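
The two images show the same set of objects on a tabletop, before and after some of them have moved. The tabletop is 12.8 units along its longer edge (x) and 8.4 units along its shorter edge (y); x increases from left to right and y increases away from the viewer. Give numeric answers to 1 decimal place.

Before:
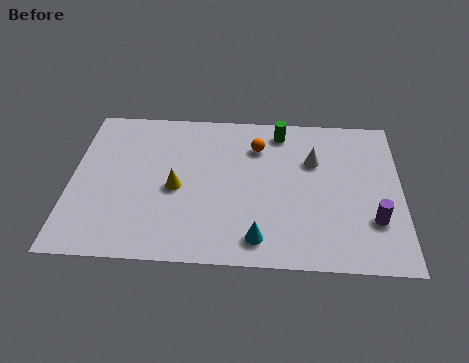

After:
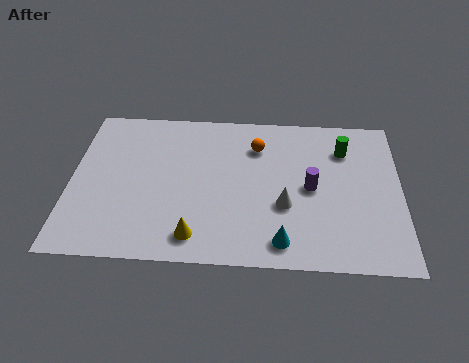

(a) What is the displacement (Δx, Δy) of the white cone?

(-1.1, -2.5)

The white cone was at about (9.4, 5.6) and moved to about (8.3, 3.1).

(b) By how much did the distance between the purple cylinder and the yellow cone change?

-2.5

Before: roughly 7.7 units apart; after: 5.2. That's 2.5 units closer together.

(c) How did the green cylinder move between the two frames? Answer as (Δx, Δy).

(2.5, -0.9)

From the two frames, the green cylinder sits at roughly (8.1, 7.2) before and (10.6, 6.3) after.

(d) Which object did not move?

the orange sphere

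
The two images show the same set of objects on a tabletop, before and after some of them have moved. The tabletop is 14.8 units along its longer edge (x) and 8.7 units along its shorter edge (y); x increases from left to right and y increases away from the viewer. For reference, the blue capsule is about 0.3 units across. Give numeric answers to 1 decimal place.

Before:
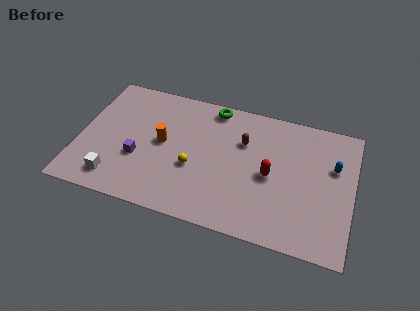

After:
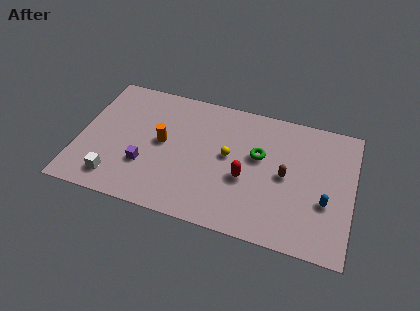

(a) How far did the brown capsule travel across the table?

2.9

From (8.8, 5.9) to (11.2, 4.3), the brown capsule covered √(2.4² + 1.6²) ≈ 2.9 units.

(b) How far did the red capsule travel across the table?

1.4

The red capsule was near (10.4, 4.1) before and (9.1, 3.5) after, so it travelled √(1.3² + 0.6²) ≈ 1.4 units.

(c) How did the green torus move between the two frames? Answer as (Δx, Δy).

(2.7, -2.6)

From the two frames, the green torus sits at roughly (7.0, 7.8) before and (9.7, 5.2) after.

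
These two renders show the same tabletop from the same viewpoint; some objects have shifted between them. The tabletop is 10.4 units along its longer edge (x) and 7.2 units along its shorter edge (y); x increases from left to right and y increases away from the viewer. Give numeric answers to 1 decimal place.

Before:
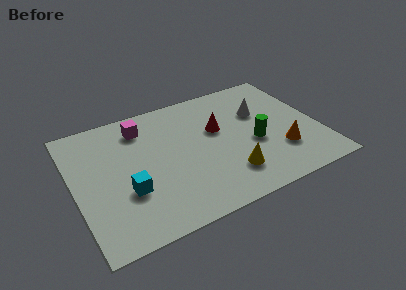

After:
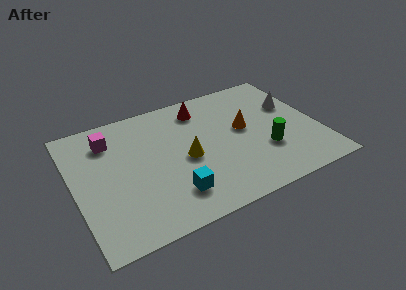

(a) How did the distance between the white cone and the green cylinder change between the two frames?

+0.9

The distance was about 1.8 in the first image and 2.7 in the second, so they moved 0.9 units further apart.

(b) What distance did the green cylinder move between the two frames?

0.7

The green cylinder moved from about (7.6, 3.0) to (8.0, 2.4), a distance of √(0.4² + 0.6²) ≈ 0.7.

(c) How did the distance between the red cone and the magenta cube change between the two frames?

+0.6

They were about 3.4 units apart before and 4.0 after — 0.6 units further apart.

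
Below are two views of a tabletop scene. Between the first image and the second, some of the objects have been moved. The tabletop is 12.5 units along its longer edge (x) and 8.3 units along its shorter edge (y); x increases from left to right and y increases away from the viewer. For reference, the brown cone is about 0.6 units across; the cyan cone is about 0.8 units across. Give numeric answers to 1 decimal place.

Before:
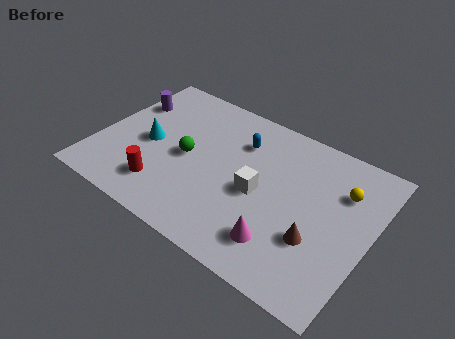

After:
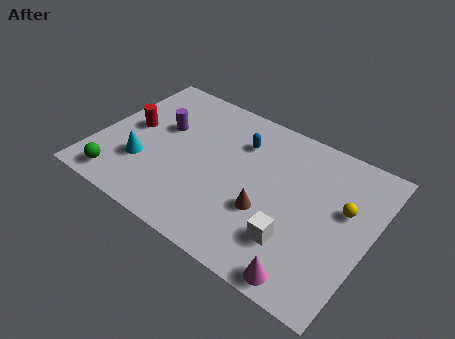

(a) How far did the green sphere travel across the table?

3.9

The green sphere moved from about (4.1, 4.0) to (1.5, 1.1), a distance of √(2.6² + 2.9²) ≈ 3.9.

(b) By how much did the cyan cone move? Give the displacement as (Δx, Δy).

(0.0, -1.3)

The cyan cone started near (2.3, 3.9) and ended near (2.3, 2.6).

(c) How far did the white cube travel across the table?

2.5

The white cube was near (7.5, 3.8) before and (9.4, 2.2) after, so it travelled √(1.9² + 1.6²) ≈ 2.5 units.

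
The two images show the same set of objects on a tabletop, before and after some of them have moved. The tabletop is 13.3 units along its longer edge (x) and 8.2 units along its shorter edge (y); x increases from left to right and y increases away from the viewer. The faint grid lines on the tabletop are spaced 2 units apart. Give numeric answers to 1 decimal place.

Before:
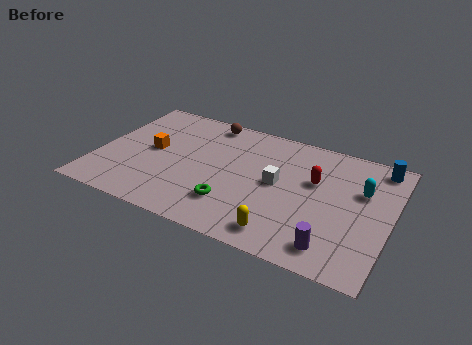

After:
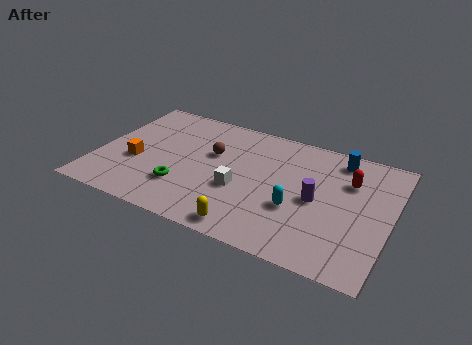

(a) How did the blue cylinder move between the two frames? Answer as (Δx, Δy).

(-1.8, -0.2)

The blue cylinder started near (12.5, 7.2) and ended near (10.7, 7.0).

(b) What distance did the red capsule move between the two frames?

1.6

The red capsule was near (9.8, 5.1) before and (11.3, 5.7) after, so it travelled √(1.5² + 0.6²) ≈ 1.6 units.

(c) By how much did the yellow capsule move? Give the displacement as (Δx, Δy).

(-1.5, -0.3)

The yellow capsule started near (8.8, 1.2) and ended near (7.3, 0.9).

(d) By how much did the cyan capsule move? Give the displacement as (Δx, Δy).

(-2.7, -2.3)

The cyan capsule started near (11.9, 5.3) and ended near (9.2, 3.0).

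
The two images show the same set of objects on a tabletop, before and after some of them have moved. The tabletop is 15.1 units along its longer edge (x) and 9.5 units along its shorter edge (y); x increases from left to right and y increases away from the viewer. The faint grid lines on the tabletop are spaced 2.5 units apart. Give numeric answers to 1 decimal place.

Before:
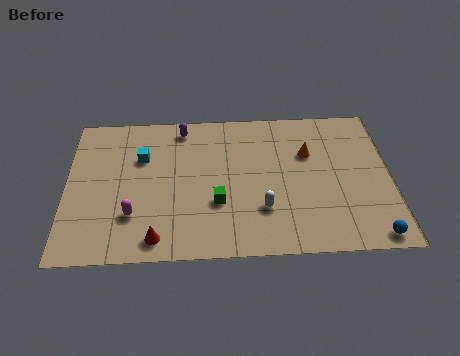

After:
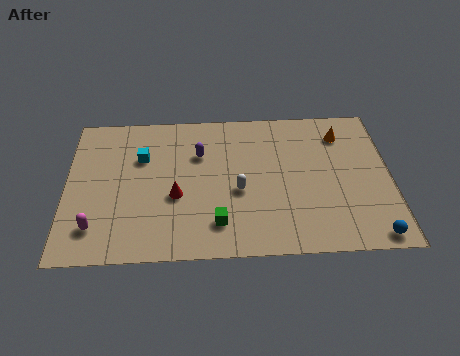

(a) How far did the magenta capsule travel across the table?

1.8

From (3.1, 2.7) to (1.4, 2.0), the magenta capsule covered √(1.7² + 0.7²) ≈ 1.8 units.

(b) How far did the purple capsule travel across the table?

2.0

The purple capsule moved from about (5.4, 8.3) to (6.2, 6.5), a distance of √(0.8² + 1.8²) ≈ 2.0.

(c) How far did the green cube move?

1.3

From (7.0, 3.3) to (7.0, 2.0), the green cube covered √(0.0² + 1.3²) ≈ 1.3 units.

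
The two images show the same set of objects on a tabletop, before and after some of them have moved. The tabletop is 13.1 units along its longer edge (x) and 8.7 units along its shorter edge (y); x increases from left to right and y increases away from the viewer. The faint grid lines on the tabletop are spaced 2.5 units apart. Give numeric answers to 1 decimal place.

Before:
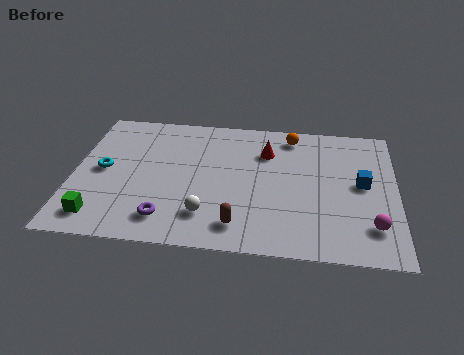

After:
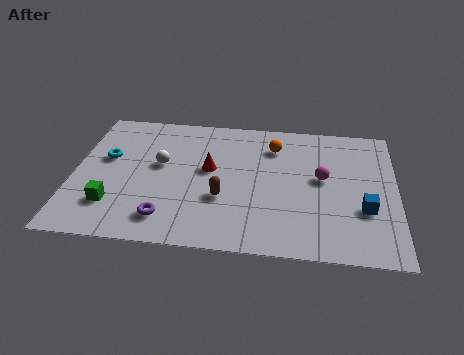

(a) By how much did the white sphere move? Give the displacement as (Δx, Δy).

(-2.0, 3.0)

The white sphere started near (5.5, 2.0) and ended near (3.5, 5.0).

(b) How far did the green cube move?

0.9

The green cube moved from about (1.2, 1.4) to (1.7, 2.2), a distance of √(0.5² + 0.8²) ≈ 0.9.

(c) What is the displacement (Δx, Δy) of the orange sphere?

(-0.7, -0.8)

The orange sphere was at about (8.8, 7.5) and moved to about (8.1, 6.7).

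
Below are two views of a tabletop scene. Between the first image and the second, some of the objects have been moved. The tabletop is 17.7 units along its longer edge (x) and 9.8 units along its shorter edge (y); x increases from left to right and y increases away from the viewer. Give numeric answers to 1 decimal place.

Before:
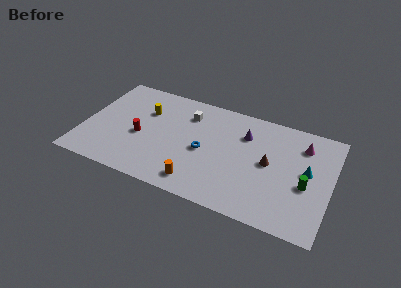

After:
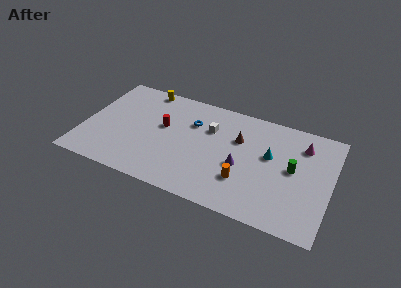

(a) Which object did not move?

the magenta cone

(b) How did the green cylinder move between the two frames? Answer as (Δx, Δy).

(-1.0, 1.1)

The green cylinder started near (16.0, 4.1) and ended near (15.0, 5.2).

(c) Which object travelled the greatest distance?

the orange cylinder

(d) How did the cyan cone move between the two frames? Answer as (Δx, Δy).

(-2.7, 0.5)

The cyan cone started near (16.0, 5.3) and ended near (13.3, 5.8).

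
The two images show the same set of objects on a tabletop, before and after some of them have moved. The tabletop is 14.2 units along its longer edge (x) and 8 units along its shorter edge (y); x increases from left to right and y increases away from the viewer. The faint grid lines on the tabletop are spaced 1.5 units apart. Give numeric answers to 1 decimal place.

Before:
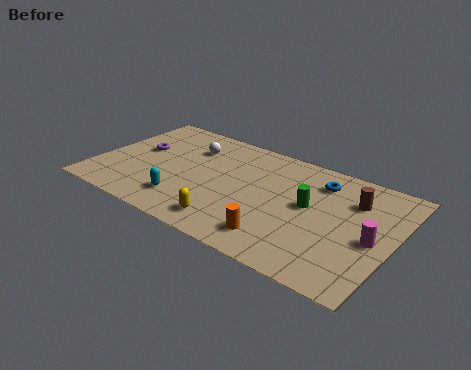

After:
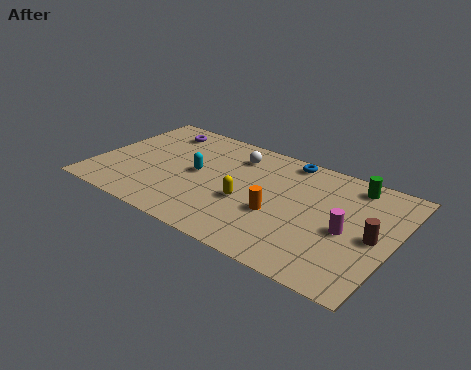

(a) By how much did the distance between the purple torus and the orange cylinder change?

-0.6

They were about 8.0 units apart before and 7.4 after — 0.6 units closer together.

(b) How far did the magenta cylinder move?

1.2

From (13.3, 3.6) to (12.1, 3.6), the magenta cylinder covered √(1.2² + 0.0²) ≈ 1.2 units.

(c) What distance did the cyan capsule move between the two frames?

2.3

From (4.6, 1.8) to (4.8, 4.1), the cyan capsule covered √(0.2² + 2.3²) ≈ 2.3 units.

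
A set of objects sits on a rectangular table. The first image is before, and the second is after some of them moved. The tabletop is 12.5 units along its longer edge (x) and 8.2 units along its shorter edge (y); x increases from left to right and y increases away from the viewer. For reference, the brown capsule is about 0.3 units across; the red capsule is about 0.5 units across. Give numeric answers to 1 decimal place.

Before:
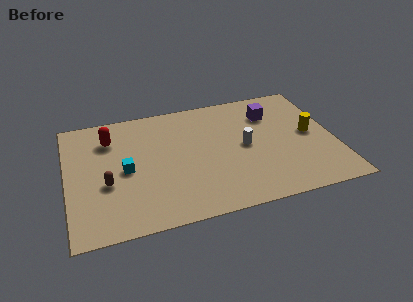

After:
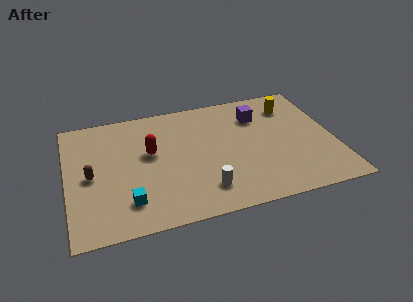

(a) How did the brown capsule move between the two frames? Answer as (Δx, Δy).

(-0.7, 0.7)

The brown capsule started near (1.8, 3.2) and ended near (1.1, 3.9).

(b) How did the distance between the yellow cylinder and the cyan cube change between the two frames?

+0.5

Before: roughly 8.7 units apart; after: 9.2. That's 0.5 units further apart.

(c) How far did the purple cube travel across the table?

0.6

The purple cube was near (9.7, 6.1) before and (9.1, 6.1) after, so it travelled √(0.6² + 0.0²) ≈ 0.6 units.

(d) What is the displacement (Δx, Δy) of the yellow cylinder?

(-0.7, 2.2)

The yellow cylinder was at about (11.4, 4.2) and moved to about (10.7, 6.4).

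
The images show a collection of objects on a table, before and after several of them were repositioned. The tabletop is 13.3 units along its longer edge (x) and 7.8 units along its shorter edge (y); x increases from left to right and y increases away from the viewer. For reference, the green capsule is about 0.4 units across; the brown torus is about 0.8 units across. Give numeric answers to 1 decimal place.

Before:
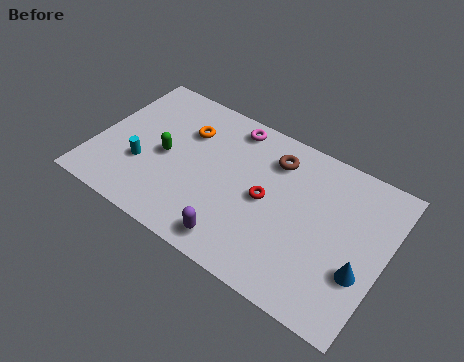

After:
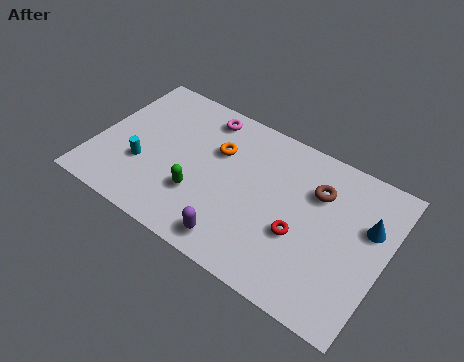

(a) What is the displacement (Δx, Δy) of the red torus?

(1.7, -0.9)

From the two frames, the red torus sits at roughly (7.9, 3.9) before and (9.6, 3.0) after.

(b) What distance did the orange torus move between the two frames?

1.5

The orange torus moved from about (3.9, 5.5) to (5.4, 5.2), a distance of √(1.5² + 0.3²) ≈ 1.5.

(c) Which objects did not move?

the cyan cylinder and the purple capsule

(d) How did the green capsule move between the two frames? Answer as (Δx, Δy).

(1.8, -1.2)

The green capsule was at about (3.2, 3.7) and moved to about (5.0, 2.5).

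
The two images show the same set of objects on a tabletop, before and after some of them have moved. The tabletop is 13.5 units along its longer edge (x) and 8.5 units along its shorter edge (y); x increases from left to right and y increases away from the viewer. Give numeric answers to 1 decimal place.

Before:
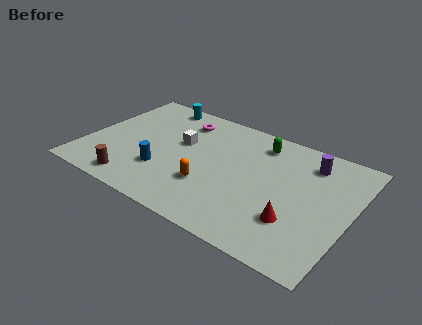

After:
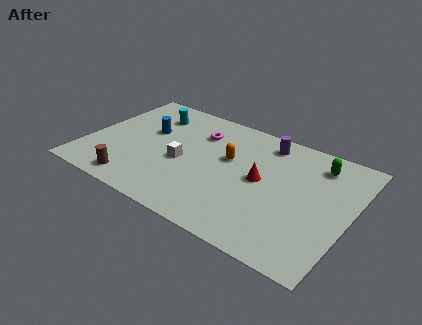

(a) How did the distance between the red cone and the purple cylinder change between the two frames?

-1.5

Before: roughly 4.3 units apart; after: 2.8. That's 1.5 units closer together.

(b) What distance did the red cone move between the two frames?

2.8

The red cone was near (11.0, 2.5) before and (9.0, 4.4) after, so it travelled √(2.0² + 1.9²) ≈ 2.8 units.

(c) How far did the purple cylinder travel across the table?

2.3

From (11.1, 6.8) to (8.8, 7.2), the purple cylinder covered √(2.3² + 0.4²) ≈ 2.3 units.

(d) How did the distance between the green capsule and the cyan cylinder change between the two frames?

+3.1

Before: roughly 5.6 units apart; after: 8.7. That's 3.1 units further apart.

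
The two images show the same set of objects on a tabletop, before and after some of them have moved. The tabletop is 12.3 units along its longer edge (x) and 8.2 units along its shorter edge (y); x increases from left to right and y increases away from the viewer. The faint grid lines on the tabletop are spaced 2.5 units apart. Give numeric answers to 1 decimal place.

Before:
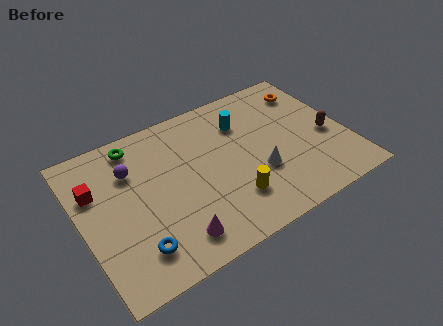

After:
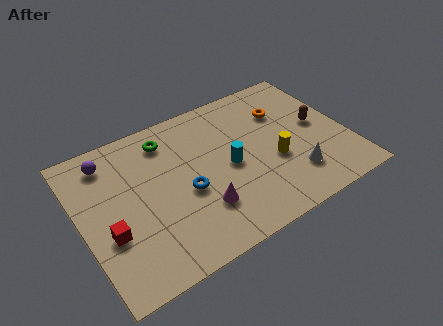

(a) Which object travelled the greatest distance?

the blue torus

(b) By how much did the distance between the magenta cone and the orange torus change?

-3.2

They were about 8.9 units apart before and 5.7 after — 3.2 units closer together.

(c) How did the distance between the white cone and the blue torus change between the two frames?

-1.0

They were about 6.0 units apart before and 5.0 after — 1.0 units closer together.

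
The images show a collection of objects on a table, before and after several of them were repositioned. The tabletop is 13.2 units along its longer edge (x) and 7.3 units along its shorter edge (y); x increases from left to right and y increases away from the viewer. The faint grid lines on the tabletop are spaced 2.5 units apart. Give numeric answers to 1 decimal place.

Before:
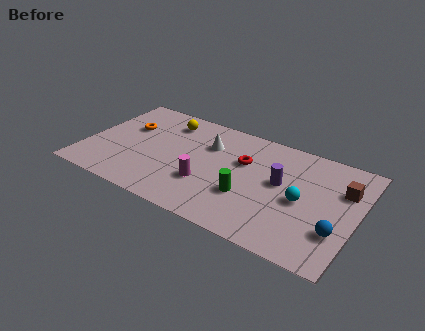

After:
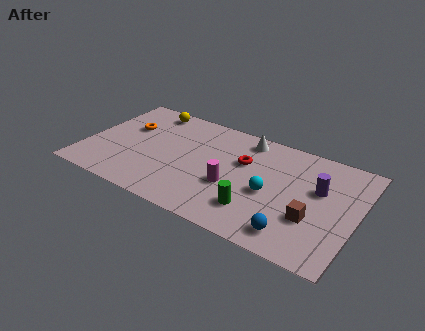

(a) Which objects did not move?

the orange torus and the red torus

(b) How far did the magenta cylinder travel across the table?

1.3

From (6.1, 2.4) to (7.3, 2.8), the magenta cylinder covered √(1.2² + 0.4²) ≈ 1.3 units.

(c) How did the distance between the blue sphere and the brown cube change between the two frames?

-1.3

The distance was about 2.8 in the first image and 1.5 in the second, so they moved 1.3 units closer together.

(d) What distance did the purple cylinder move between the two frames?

1.8

The purple cylinder was near (9.5, 4.1) before and (11.3, 4.5) after, so it travelled √(1.8² + 0.4²) ≈ 1.8 units.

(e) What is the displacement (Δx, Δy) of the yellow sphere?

(-1.0, 0.5)

The yellow sphere was at about (3.6, 5.9) and moved to about (2.6, 6.4).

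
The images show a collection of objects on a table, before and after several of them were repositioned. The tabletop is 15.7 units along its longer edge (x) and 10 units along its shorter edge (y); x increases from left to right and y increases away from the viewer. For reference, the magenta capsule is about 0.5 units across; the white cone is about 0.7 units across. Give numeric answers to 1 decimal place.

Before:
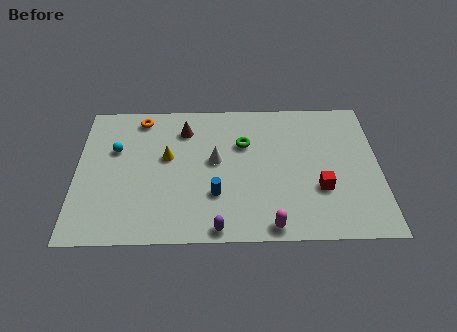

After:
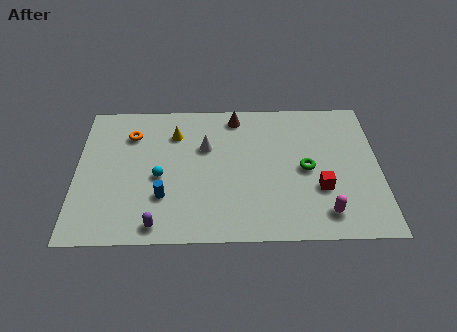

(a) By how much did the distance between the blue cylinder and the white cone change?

+1.7

Before: roughly 2.4 units apart; after: 4.1. That's 1.7 units further apart.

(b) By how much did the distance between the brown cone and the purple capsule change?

+1.4

They were about 7.2 units apart before and 8.6 after — 1.4 units further apart.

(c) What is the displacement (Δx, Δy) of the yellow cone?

(0.4, 1.7)

The yellow cone was at about (4.7, 5.8) and moved to about (5.1, 7.5).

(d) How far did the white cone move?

1.1

From (7.2, 5.5) to (6.7, 6.5), the white cone covered √(0.5² + 1.0²) ≈ 1.1 units.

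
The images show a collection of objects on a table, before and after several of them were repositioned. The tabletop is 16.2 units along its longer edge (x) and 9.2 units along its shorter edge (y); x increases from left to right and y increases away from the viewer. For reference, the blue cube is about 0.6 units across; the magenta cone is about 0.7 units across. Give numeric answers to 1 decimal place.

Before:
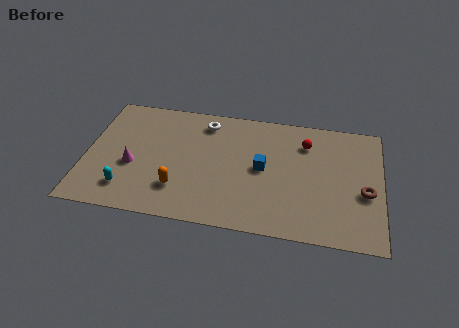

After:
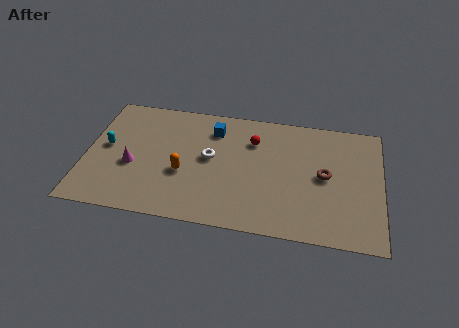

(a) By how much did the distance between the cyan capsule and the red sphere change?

-2.7

They were about 10.9 units apart before and 8.2 after — 2.7 units closer together.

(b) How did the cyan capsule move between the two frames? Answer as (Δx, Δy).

(-1.3, 3.0)

The cyan capsule started near (2.4, 1.9) and ended near (1.1, 4.9).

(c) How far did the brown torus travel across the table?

2.4

The brown torus moved from about (15.3, 3.8) to (13.1, 4.7), a distance of √(2.2² + 0.9²) ≈ 2.4.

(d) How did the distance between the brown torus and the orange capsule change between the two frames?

-2.4

They were about 10.2 units apart before and 7.8 after — 2.4 units closer together.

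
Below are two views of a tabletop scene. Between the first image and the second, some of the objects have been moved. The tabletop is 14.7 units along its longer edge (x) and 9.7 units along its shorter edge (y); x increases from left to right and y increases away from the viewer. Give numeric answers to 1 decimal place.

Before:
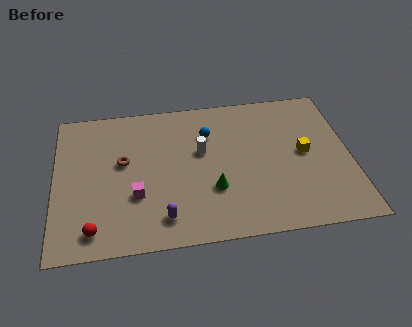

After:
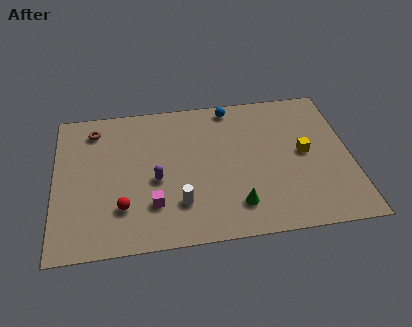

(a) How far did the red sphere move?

1.8

The red sphere moved from about (1.9, 1.4) to (3.3, 2.6), a distance of √(1.4² + 1.2²) ≈ 1.8.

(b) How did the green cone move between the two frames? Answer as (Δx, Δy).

(1.1, -1.2)

From the two frames, the green cone sits at roughly (7.8, 3.2) before and (8.9, 2.0) after.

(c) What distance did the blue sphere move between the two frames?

2.1

The blue sphere moved from about (7.7, 7.0) to (8.9, 8.7), a distance of √(1.2² + 1.7²) ≈ 2.1.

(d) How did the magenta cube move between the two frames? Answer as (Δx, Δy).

(0.8, -0.7)

The magenta cube was at about (4.0, 3.3) and moved to about (4.8, 2.6).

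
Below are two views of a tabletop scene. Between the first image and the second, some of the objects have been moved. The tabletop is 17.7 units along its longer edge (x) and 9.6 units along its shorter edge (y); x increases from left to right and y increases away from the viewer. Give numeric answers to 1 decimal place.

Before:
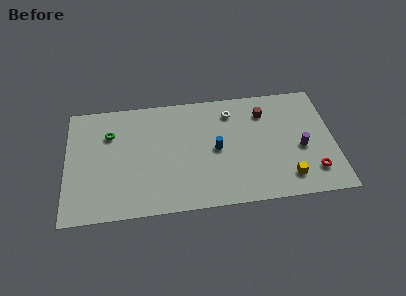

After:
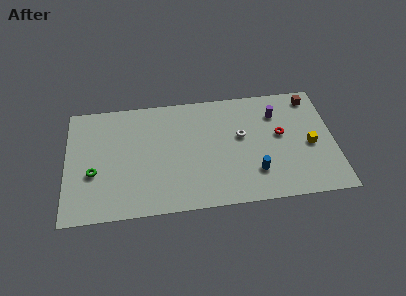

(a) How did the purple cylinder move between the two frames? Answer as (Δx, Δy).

(-1.5, 3.1)

The purple cylinder started near (15.5, 4.1) and ended near (14.0, 7.2).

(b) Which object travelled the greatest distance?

the red torus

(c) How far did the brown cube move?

3.3

From (13.2, 7.4) to (16.4, 8.3), the brown cube covered √(3.2² + 0.9²) ≈ 3.3 units.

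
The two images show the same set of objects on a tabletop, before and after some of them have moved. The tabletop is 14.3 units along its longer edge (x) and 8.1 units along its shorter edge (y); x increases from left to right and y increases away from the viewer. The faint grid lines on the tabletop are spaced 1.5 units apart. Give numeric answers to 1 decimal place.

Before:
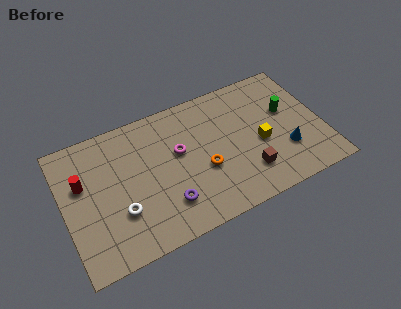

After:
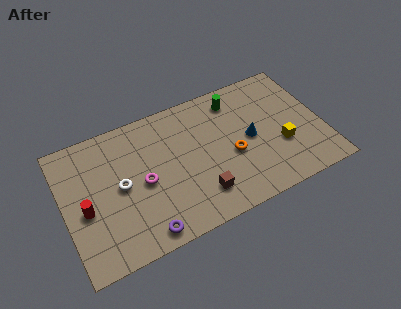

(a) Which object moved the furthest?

the green cylinder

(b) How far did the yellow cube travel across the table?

1.3

From (10.8, 3.5) to (11.9, 2.9), the yellow cube covered √(1.1² + 0.6²) ≈ 1.3 units.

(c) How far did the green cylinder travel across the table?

3.2

The green cylinder was near (12.5, 4.9) before and (9.8, 6.7) after, so it travelled √(2.7² + 1.8²) ≈ 3.2 units.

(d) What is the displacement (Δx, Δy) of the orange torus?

(1.6, 0.2)

The orange torus was at about (7.6, 3.2) and moved to about (9.2, 3.4).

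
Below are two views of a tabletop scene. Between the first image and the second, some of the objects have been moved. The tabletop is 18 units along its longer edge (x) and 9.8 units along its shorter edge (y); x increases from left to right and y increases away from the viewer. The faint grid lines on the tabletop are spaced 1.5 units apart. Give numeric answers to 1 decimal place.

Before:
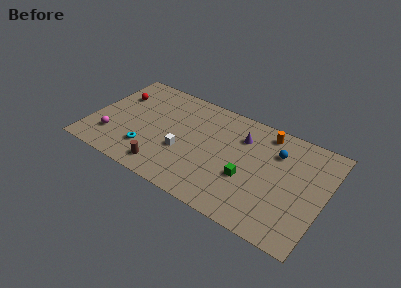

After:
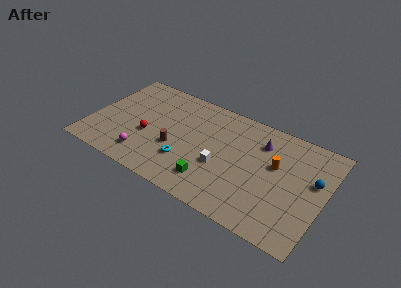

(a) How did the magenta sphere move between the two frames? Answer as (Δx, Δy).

(2.7, -0.6)

The magenta sphere was at about (1.9, 2.5) and moved to about (4.6, 1.9).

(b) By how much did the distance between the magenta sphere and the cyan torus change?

+0.5

Before: roughly 2.8 units apart; after: 3.3. That's 0.5 units further apart.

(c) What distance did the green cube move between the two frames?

3.0

The green cube moved from about (12.3, 3.7) to (9.8, 2.1), a distance of √(2.5² + 1.6²) ≈ 3.0.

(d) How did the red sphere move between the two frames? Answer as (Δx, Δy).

(2.9, -2.9)

The red sphere was at about (1.6, 6.8) and moved to about (4.5, 3.9).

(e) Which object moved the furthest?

the red sphere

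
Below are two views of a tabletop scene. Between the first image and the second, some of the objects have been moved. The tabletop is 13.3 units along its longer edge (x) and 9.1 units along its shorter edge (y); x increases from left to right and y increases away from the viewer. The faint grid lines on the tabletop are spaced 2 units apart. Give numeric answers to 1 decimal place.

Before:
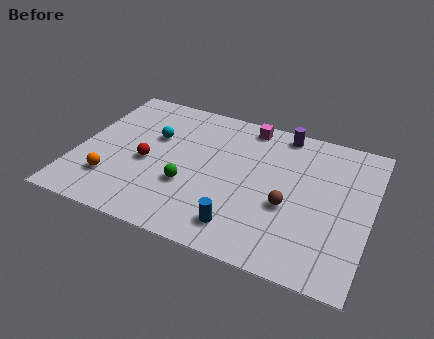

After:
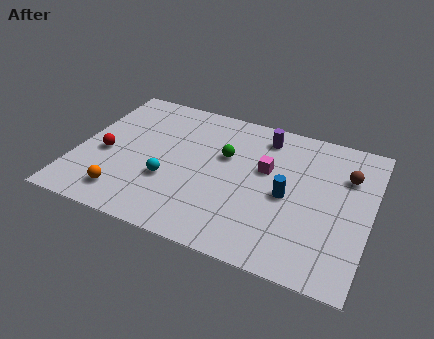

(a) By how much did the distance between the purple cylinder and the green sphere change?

-3.8

They were about 6.3 units apart before and 2.5 after — 3.8 units closer together.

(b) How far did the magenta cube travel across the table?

2.8

From (7.4, 8.1) to (8.5, 5.5), the magenta cube covered √(1.1² + 2.6²) ≈ 2.8 units.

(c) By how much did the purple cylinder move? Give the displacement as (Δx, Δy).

(-0.8, -0.6)

The purple cylinder was at about (9.0, 8.2) and moved to about (8.2, 7.6).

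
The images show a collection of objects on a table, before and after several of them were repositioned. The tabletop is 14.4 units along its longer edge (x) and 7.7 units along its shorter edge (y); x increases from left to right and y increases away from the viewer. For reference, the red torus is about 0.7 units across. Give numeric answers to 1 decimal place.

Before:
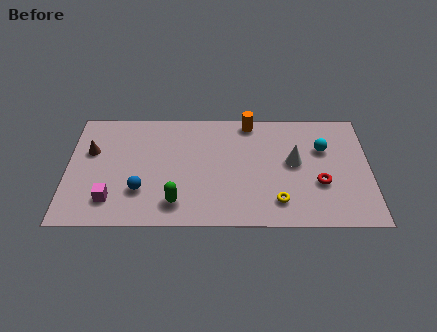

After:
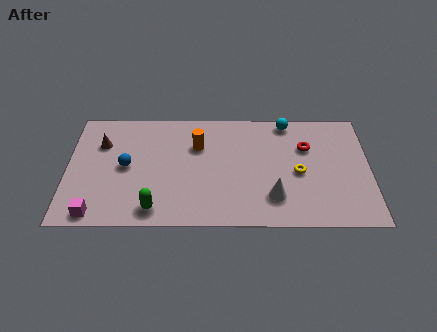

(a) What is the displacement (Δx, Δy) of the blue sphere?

(-0.7, 1.6)

The blue sphere was at about (3.5, 2.3) and moved to about (2.8, 3.9).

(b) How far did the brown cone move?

0.7

The brown cone moved from about (1.1, 4.9) to (1.6, 5.4), a distance of √(0.5² + 0.5²) ≈ 0.7.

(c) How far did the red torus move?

2.5

The red torus was near (12.0, 2.8) before and (11.4, 5.2) after, so it travelled √(0.6² + 2.4²) ≈ 2.5 units.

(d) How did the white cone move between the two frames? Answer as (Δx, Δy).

(-1.0, -2.3)

The white cone started near (10.8, 4.2) and ended near (9.8, 1.9).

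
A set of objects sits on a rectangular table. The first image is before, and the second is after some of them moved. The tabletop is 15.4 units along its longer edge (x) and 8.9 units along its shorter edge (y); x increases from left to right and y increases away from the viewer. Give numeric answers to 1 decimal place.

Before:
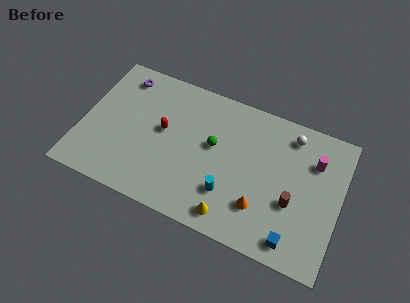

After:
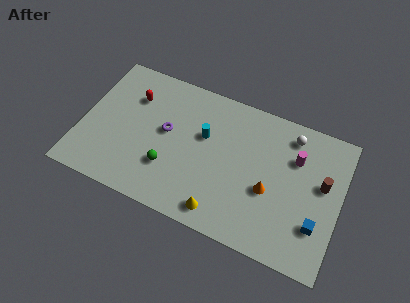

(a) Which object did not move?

the white sphere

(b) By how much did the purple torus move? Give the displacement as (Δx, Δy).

(3.0, -2.6)

The purple torus started near (2.0, 7.5) and ended near (5.0, 4.9).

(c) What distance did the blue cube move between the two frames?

1.8

The blue cube moved from about (13.0, 1.2) to (14.2, 2.6), a distance of √(1.2² + 1.4²) ≈ 1.8.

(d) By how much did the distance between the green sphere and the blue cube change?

+2.3

The distance was about 6.5 in the first image and 8.8 in the second, so they moved 2.3 units further apart.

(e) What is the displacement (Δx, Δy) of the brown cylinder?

(1.6, 1.8)

The brown cylinder was at about (12.7, 3.4) and moved to about (14.3, 5.2).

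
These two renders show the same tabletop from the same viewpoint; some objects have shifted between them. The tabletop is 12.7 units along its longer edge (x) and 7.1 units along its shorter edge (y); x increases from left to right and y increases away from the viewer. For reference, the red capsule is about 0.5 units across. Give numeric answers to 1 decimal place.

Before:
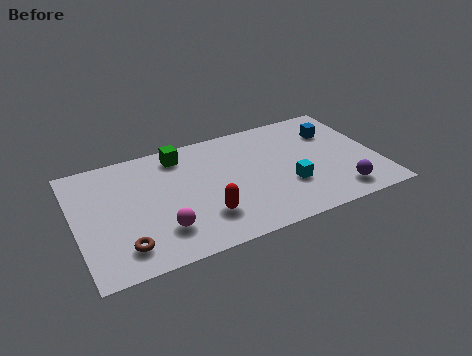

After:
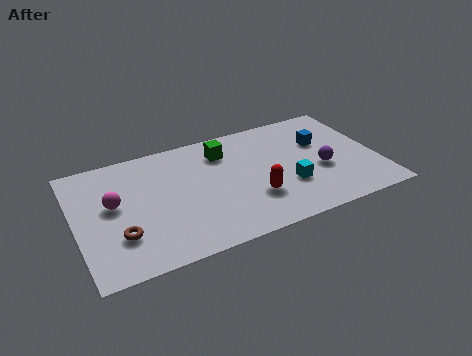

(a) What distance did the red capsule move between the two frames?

2.1

The red capsule moved from about (5.2, 1.9) to (7.3, 2.2), a distance of √(2.1² + 0.3²) ≈ 2.1.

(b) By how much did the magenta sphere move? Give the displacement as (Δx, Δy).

(-1.8, 2.2)

The magenta sphere started near (3.4, 1.8) and ended near (1.6, 4.0).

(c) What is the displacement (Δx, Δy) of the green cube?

(1.8, -0.5)

From the two frames, the green cube sits at roughly (4.6, 6.0) before and (6.4, 5.5) after.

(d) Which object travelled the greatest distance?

the magenta sphere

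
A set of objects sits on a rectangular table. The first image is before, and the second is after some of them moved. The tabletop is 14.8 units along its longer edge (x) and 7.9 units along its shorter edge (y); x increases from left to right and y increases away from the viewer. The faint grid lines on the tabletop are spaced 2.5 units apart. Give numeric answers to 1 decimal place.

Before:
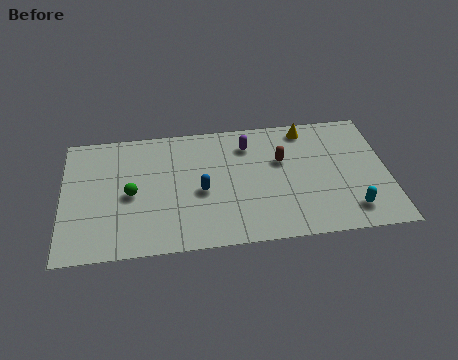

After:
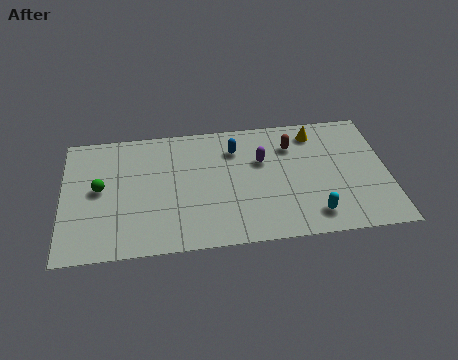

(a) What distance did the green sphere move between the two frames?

1.5

The green sphere was near (3.1, 3.7) before and (1.7, 4.2) after, so it travelled √(1.4² + 0.5²) ≈ 1.5 units.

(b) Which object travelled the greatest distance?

the blue capsule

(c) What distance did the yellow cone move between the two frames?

0.5

From (11.2, 6.9) to (11.6, 6.6), the yellow cone covered √(0.4² + 0.3²) ≈ 0.5 units.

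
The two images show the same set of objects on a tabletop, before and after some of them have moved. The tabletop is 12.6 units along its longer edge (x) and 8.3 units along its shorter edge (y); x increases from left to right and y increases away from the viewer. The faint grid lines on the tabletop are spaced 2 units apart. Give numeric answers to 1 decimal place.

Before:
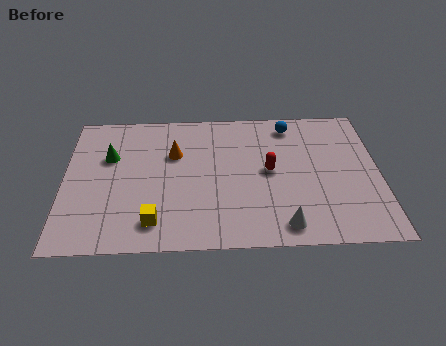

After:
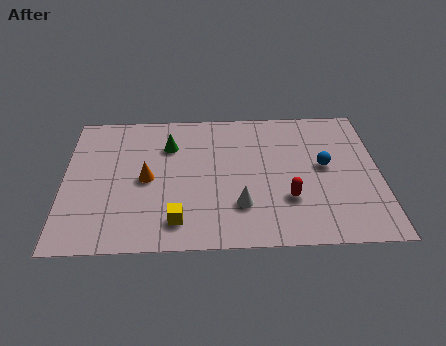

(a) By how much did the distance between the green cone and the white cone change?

-3.5

The distance was about 8.1 in the first image and 4.6 in the second, so they moved 3.5 units closer together.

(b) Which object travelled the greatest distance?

the blue sphere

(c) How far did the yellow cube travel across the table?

0.9

From (3.6, 1.5) to (4.5, 1.5), the yellow cube covered √(0.9² + 0.0²) ≈ 0.9 units.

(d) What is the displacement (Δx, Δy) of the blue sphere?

(1.3, -2.6)

The blue sphere started near (9.1, 7.1) and ended near (10.4, 4.5).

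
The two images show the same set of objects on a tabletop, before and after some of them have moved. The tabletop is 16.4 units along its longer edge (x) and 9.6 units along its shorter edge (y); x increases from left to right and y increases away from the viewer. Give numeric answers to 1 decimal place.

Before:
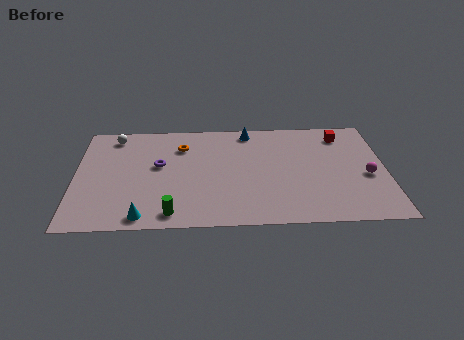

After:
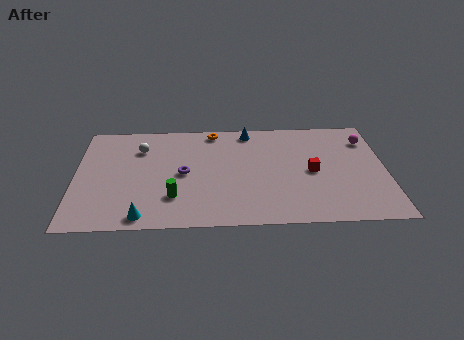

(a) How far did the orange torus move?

2.2

From (5.6, 7.2) to (7.3, 8.6), the orange torus covered √(1.7² + 1.4²) ≈ 2.2 units.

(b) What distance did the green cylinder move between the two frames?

1.4

The green cylinder was near (5.1, 1.2) before and (5.2, 2.6) after, so it travelled √(0.1² + 1.4²) ≈ 1.4 units.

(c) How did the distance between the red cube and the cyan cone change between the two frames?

-3.0

Before: roughly 12.6 units apart; after: 9.6. That's 3.0 units closer together.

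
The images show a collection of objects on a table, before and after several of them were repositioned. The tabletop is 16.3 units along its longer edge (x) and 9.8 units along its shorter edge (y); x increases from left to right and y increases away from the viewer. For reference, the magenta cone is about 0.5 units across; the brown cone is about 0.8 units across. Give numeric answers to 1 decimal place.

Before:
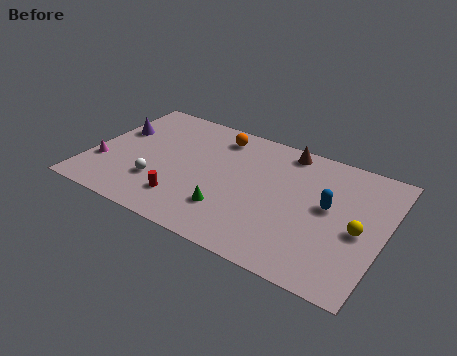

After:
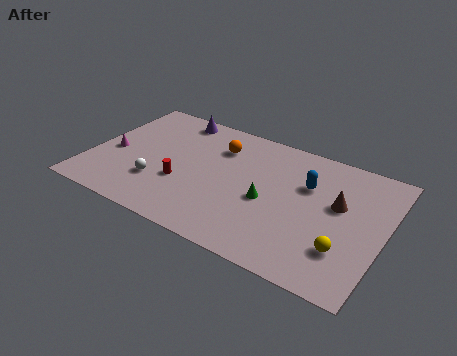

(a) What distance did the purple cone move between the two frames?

3.8

The purple cone was near (1.1, 6.2) before and (4.0, 8.7) after, so it travelled √(2.9² + 2.5²) ≈ 3.8 units.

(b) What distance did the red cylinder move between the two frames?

1.3

The red cylinder moved from about (5.6, 2.2) to (5.3, 3.5), a distance of √(0.3² + 1.3²) ≈ 1.3.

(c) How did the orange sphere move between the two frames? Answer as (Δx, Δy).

(0.2, -0.9)

The orange sphere started near (6.6, 8.2) and ended near (6.8, 7.3).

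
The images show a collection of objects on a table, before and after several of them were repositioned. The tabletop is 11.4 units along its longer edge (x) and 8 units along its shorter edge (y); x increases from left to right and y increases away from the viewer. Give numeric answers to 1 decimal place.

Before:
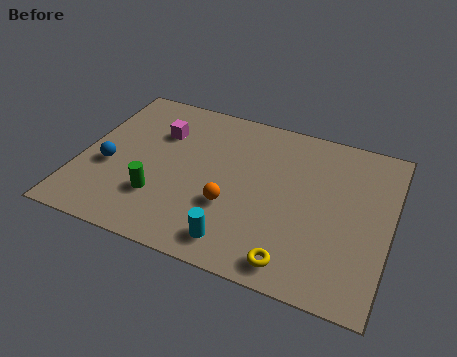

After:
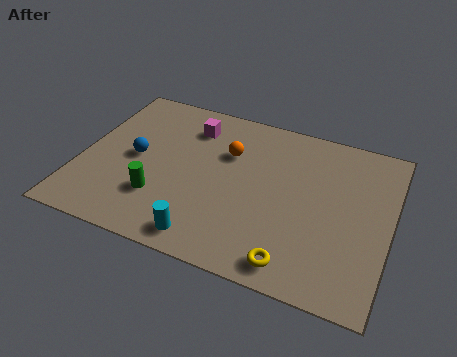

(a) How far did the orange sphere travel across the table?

2.6

The orange sphere moved from about (5.7, 2.8) to (5.3, 5.4), a distance of √(0.4² + 2.6²) ≈ 2.6.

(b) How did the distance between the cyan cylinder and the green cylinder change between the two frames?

-0.9

Before: roughly 3.2 units apart; after: 2.3. That's 0.9 units closer together.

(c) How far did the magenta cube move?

1.3

The magenta cube was near (2.7, 5.6) before and (3.8, 6.3) after, so it travelled √(1.1² + 0.7²) ≈ 1.3 units.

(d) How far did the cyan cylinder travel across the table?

1.1

The cyan cylinder moved from about (6.1, 1.2) to (5.0, 1.0), a distance of √(1.1² + 0.2²) ≈ 1.1.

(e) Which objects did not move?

the yellow torus and the green cylinder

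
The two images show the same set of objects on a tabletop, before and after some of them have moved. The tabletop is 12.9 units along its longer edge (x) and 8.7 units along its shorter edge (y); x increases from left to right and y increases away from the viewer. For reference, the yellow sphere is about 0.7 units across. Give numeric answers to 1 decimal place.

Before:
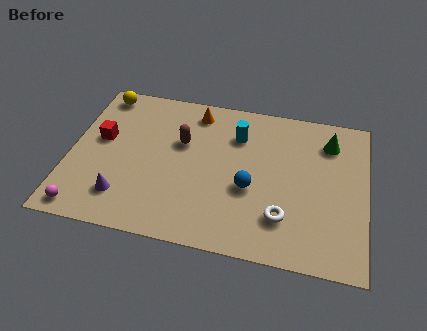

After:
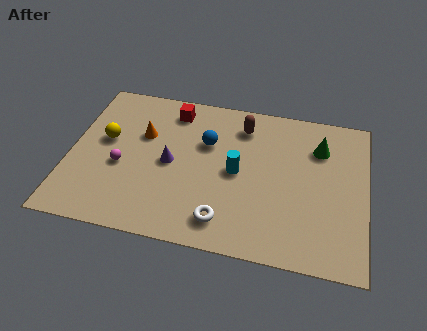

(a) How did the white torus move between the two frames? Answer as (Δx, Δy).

(-2.5, -0.7)

The white torus was at about (9.4, 2.2) and moved to about (6.9, 1.5).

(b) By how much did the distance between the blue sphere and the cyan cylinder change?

-1.0

Before: roughly 3.0 units apart; after: 2.0. That's 1.0 units closer together.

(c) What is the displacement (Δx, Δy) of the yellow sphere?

(0.4, -2.7)

The yellow sphere was at about (1.1, 7.7) and moved to about (1.5, 5.0).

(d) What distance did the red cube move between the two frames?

3.8

The red cube moved from about (1.3, 5.0) to (4.3, 7.3), a distance of √(3.0² + 2.3²) ≈ 3.8.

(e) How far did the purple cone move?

3.0

The purple cone moved from about (2.5, 1.9) to (4.4, 4.2), a distance of √(1.9² + 2.3²) ≈ 3.0.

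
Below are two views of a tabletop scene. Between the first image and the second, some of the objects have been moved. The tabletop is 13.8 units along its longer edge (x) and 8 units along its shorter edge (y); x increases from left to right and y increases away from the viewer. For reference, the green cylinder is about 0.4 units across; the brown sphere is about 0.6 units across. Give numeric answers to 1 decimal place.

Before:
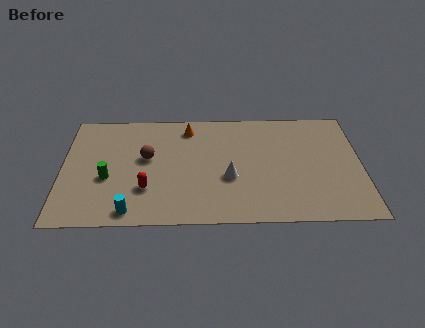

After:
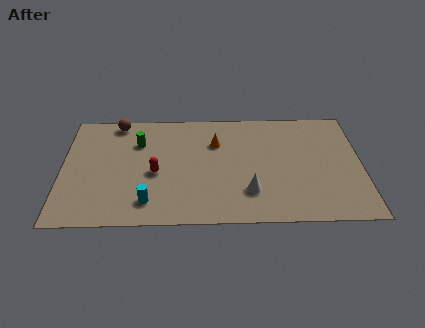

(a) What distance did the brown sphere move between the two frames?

3.0

The brown sphere moved from about (3.9, 4.6) to (2.5, 7.2), a distance of √(1.4² + 2.6²) ≈ 3.0.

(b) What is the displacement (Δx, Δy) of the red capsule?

(0.4, 1.1)

From the two frames, the red capsule sits at roughly (3.9, 2.4) before and (4.3, 3.5) after.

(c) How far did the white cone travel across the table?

1.3

From (7.7, 3.1) to (8.6, 2.1), the white cone covered √(0.9² + 1.0²) ≈ 1.3 units.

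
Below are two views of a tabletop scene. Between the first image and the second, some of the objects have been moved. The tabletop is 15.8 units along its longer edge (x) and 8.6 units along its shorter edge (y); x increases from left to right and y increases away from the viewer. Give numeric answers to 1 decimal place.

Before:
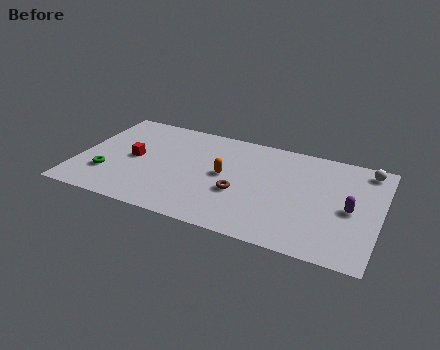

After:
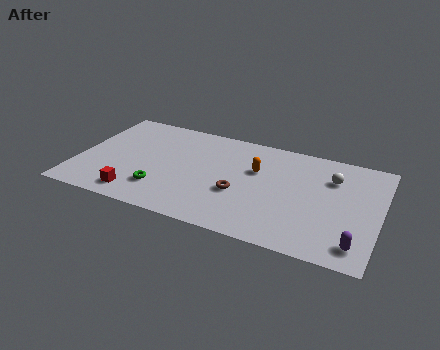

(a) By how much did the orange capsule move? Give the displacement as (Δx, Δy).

(1.6, 1.0)

The orange capsule was at about (7.7, 4.5) and moved to about (9.3, 5.5).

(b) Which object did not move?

the brown torus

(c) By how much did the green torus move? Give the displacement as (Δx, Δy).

(2.9, -0.3)

The green torus was at about (1.7, 2.5) and moved to about (4.6, 2.2).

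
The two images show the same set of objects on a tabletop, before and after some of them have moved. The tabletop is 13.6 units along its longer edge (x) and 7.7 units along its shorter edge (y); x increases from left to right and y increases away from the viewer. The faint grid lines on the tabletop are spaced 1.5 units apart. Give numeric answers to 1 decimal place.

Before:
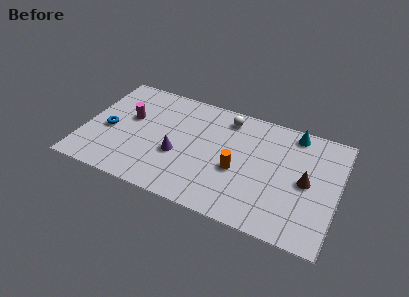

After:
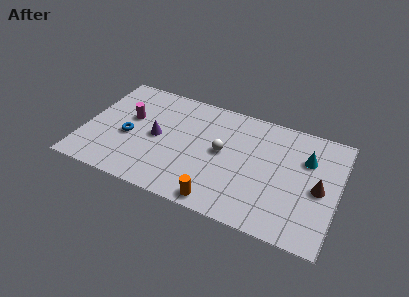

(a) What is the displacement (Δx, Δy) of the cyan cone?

(0.8, -1.5)

From the two frames, the cyan cone sits at roughly (11.0, 6.8) before and (11.8, 5.3) after.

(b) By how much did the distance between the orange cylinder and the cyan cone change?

+1.7

The distance was about 4.5 in the first image and 6.2 in the second, so they moved 1.7 units further apart.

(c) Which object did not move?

the magenta cylinder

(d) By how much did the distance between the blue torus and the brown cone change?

-0.4

Before: roughly 10.6 units apart; after: 10.2. That's 0.4 units closer together.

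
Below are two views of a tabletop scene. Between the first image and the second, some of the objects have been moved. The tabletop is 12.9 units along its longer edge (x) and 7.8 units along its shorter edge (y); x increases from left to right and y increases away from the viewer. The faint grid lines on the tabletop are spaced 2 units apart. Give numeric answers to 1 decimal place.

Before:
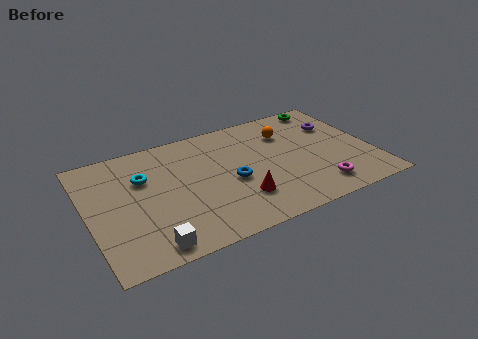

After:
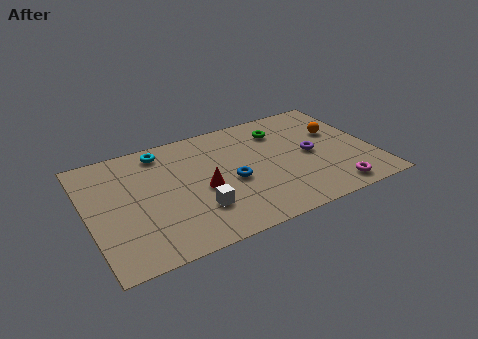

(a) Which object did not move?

the blue torus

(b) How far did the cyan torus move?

1.8

The cyan torus was near (2.6, 5.2) before and (3.6, 6.7) after, so it travelled √(1.0² + 1.5²) ≈ 1.8 units.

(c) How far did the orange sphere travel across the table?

2.3

The orange sphere moved from about (9.3, 5.7) to (11.5, 4.9), a distance of √(2.2² + 0.8²) ≈ 2.3.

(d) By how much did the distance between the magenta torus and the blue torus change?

+0.7

The distance was about 4.2 in the first image and 4.9 in the second, so they moved 0.7 units further apart.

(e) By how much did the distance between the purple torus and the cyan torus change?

-1.9

They were about 9.0 units apart before and 7.1 after — 1.9 units closer together.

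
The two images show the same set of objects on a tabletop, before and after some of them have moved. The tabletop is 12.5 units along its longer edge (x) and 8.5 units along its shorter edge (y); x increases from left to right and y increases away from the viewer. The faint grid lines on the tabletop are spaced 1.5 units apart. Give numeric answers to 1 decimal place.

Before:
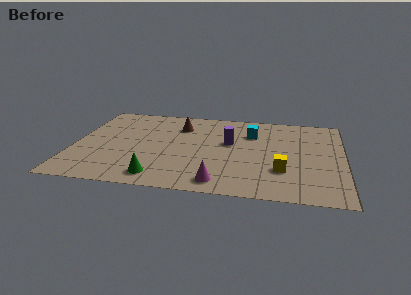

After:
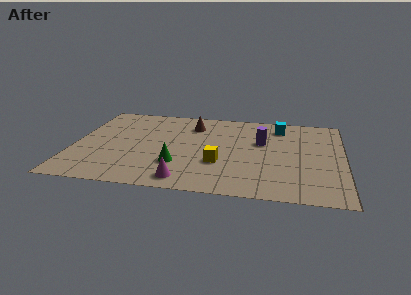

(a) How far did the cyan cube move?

1.6

The cyan cube was near (8.2, 6.1) before and (9.5, 7.0) after, so it travelled √(1.3² + 0.9²) ≈ 1.6 units.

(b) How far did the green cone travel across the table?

1.5

The green cone moved from about (4.1, 1.2) to (4.9, 2.5), a distance of √(0.8² + 1.3²) ≈ 1.5.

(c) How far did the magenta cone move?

1.6

The magenta cone moved from about (6.9, 1.1) to (5.3, 1.1), a distance of √(1.6² + 0.0²) ≈ 1.6.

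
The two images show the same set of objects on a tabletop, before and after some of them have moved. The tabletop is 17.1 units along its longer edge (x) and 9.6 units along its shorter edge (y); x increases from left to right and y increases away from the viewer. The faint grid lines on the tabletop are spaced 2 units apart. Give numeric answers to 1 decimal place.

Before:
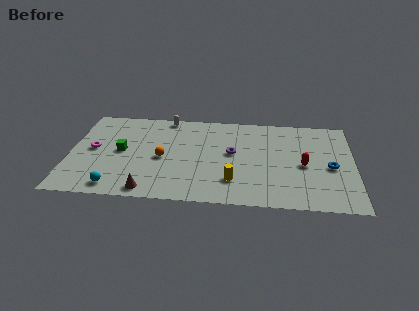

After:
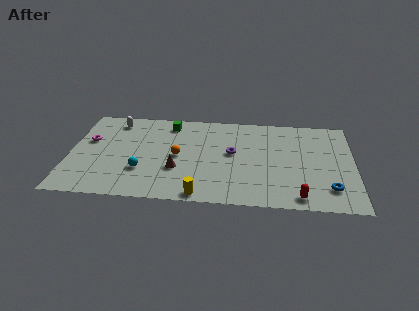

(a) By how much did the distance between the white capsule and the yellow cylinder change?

+1.4

They were about 7.7 units apart before and 9.1 after — 1.4 units further apart.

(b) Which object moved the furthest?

the green cube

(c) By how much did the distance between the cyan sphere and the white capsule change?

-2.7

The distance was about 8.1 in the first image and 5.4 in the second, so they moved 2.7 units closer together.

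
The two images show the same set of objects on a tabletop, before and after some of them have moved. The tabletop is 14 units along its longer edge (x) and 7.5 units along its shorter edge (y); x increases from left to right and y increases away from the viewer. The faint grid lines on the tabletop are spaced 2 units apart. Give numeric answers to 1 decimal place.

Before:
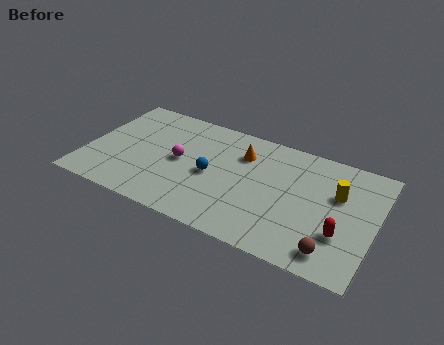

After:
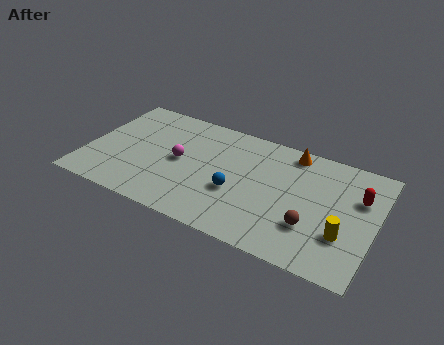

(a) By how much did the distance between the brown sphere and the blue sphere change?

-2.8

The distance was about 6.5 in the first image and 3.7 in the second, so they moved 2.8 units closer together.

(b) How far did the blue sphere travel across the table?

1.4

From (6.1, 3.5) to (7.4, 2.9), the blue sphere covered √(1.3² + 0.6²) ≈ 1.4 units.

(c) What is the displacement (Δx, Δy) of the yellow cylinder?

(0.5, -2.4)

The yellow cylinder started near (12.1, 4.8) and ended near (12.6, 2.4).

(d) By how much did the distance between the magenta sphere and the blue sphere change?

+1.4

The distance was about 1.6 in the first image and 3.0 in the second, so they moved 1.4 units further apart.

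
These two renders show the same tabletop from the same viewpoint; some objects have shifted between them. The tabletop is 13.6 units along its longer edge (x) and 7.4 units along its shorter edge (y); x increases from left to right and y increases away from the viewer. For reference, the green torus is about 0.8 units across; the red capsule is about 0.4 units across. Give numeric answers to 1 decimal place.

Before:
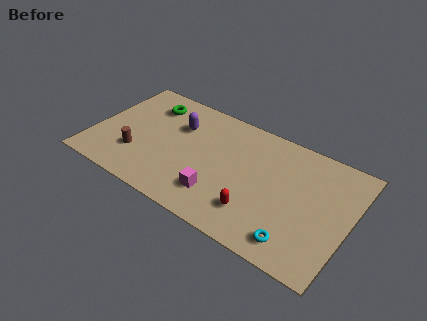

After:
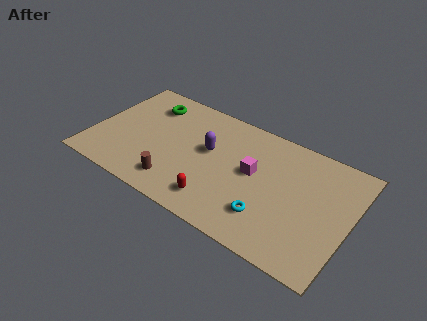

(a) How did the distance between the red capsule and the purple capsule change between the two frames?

-2.7

Before: roughly 5.7 units apart; after: 3.0. That's 2.7 units closer together.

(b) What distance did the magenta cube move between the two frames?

2.7

From (7.0, 1.8) to (8.5, 4.1), the magenta cube covered √(1.5² + 2.3²) ≈ 2.7 units.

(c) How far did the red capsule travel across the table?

2.0

From (9.0, 1.8) to (7.0, 1.4), the red capsule covered √(2.0² + 0.4²) ≈ 2.0 units.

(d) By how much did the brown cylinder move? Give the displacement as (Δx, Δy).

(2.3, -0.8)

From the two frames, the brown cylinder sits at roughly (2.5, 2.2) before and (4.8, 1.4) after.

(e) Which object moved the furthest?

the magenta cube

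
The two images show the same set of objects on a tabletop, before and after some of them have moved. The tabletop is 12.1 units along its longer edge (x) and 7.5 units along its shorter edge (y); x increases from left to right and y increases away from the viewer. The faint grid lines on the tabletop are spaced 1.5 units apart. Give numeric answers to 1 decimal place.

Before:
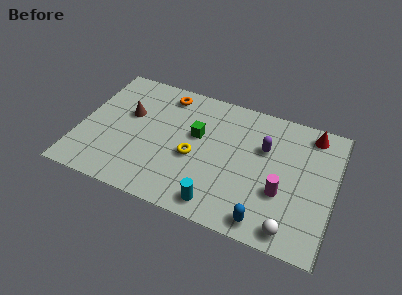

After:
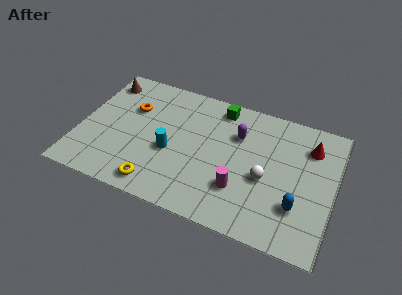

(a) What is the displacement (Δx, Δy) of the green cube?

(0.9, 2.0)

The green cube was at about (5.5, 4.5) and moved to about (6.4, 6.5).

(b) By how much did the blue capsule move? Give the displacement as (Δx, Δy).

(1.4, 1.3)

The blue capsule started near (9.1, 0.9) and ended near (10.5, 2.2).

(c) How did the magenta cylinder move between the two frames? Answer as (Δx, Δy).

(-1.9, -0.5)

The magenta cylinder started near (9.7, 2.7) and ended near (7.8, 2.2).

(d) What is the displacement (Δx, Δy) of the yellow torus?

(-1.5, -2.2)

The yellow torus started near (5.5, 3.2) and ended near (4.0, 1.0).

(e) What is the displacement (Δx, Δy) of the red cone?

(0.0, -0.8)

From the two frames, the red cone sits at roughly (10.8, 6.5) before and (10.8, 5.7) after.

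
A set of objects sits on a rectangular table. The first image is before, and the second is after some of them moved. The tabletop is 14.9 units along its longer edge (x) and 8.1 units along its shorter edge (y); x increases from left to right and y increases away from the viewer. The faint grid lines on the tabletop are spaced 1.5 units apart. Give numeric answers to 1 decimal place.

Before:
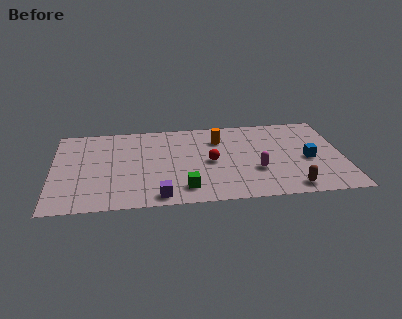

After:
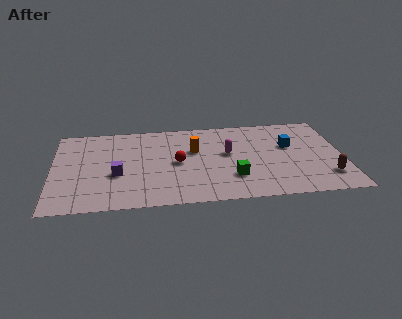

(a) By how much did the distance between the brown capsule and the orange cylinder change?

+1.3

Before: roughly 6.1 units apart; after: 7.4. That's 1.3 units further apart.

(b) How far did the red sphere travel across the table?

1.7

From (8.1, 3.9) to (6.4, 4.0), the red sphere covered √(1.7² + 0.1²) ≈ 1.7 units.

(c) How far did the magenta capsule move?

2.3

The magenta capsule was near (10.4, 2.8) before and (9.0, 4.6) after, so it travelled √(1.4² + 1.8²) ≈ 2.3 units.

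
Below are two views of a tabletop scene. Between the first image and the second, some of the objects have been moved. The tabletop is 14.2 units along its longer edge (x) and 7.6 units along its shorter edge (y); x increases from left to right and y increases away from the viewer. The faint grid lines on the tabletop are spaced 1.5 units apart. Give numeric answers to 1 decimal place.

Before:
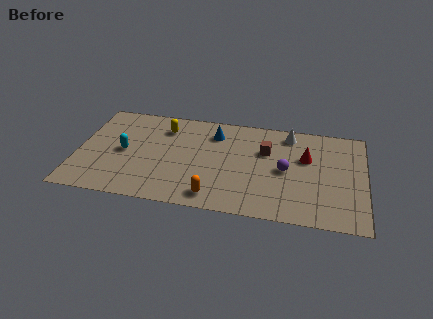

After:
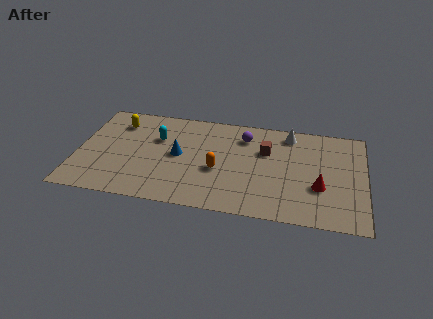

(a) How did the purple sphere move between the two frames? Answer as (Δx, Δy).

(-2.1, 2.2)

The purple sphere started near (10.3, 3.7) and ended near (8.2, 5.9).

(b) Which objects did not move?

the brown cube and the white cone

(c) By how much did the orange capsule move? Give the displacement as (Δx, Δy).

(0.1, 2.0)

The orange capsule started near (6.9, 1.1) and ended near (7.0, 3.1).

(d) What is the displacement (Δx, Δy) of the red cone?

(0.7, -2.1)

From the two frames, the red cone sits at roughly (11.3, 4.8) before and (12.0, 2.7) after.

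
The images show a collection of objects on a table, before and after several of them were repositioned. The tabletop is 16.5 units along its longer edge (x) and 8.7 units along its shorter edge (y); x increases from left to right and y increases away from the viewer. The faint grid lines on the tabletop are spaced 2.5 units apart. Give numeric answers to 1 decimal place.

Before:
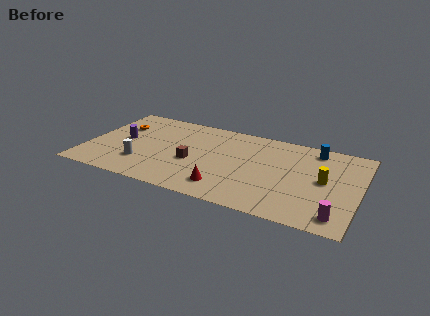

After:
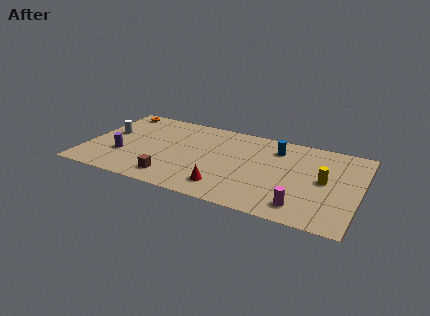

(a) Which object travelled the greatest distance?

the white cylinder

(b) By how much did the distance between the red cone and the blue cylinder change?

-1.9

The distance was about 7.6 in the first image and 5.7 in the second, so they moved 1.9 units closer together.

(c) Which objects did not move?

the yellow cylinder and the red cone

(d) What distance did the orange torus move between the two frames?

1.7

From (1.7, 6.0) to (1.3, 7.7), the orange torus covered √(0.4² + 1.7²) ≈ 1.7 units.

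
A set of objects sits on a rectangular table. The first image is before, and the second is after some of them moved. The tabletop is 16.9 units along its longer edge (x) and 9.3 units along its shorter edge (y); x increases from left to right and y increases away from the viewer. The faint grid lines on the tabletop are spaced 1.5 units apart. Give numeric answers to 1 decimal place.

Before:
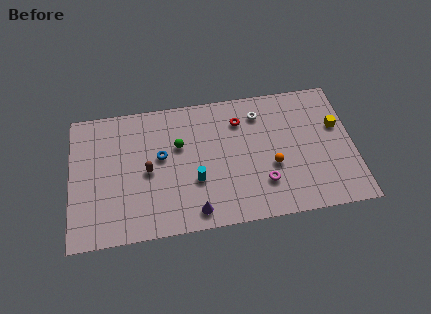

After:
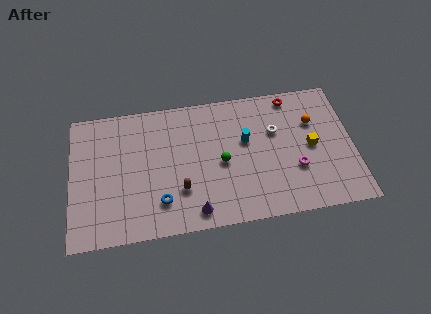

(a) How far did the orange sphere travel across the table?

3.7

From (12.0, 3.6) to (14.6, 6.3), the orange sphere covered √(2.6² + 2.7²) ≈ 3.7 units.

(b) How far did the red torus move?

3.4

The red torus moved from about (10.2, 7.1) to (13.4, 8.3), a distance of √(3.2² + 1.2²) ≈ 3.4.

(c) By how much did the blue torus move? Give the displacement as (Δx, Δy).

(-0.1, -3.1)

From the two frames, the blue torus sits at roughly (5.4, 5.3) before and (5.3, 2.2) after.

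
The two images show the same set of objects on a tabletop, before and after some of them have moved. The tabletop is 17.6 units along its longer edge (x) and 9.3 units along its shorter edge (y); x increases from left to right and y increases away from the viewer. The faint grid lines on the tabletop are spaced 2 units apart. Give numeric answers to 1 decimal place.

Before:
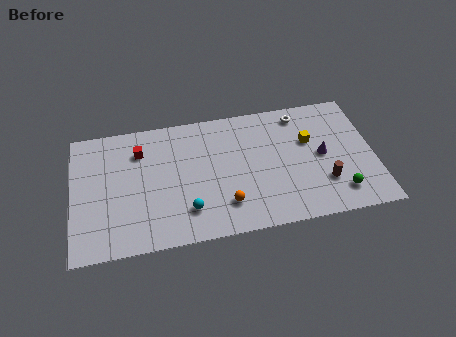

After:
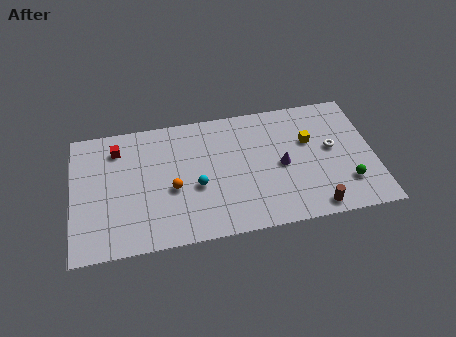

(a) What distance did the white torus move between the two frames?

3.4

The white torus was near (13.5, 8.0) before and (15.2, 5.1) after, so it travelled √(1.7² + 2.9²) ≈ 3.4 units.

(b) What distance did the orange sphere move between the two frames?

3.4

The orange sphere was near (8.8, 2.2) before and (5.8, 3.9) after, so it travelled √(3.0² + 1.7²) ≈ 3.4 units.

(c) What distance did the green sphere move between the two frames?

0.8

From (15.4, 1.8) to (15.9, 2.4), the green sphere covered √(0.5² + 0.6²) ≈ 0.8 units.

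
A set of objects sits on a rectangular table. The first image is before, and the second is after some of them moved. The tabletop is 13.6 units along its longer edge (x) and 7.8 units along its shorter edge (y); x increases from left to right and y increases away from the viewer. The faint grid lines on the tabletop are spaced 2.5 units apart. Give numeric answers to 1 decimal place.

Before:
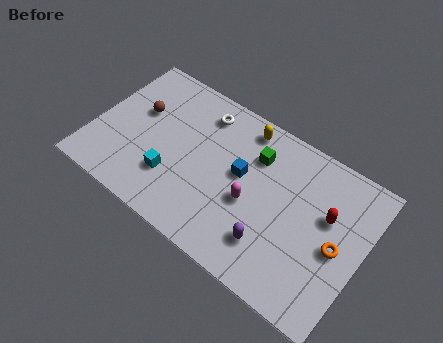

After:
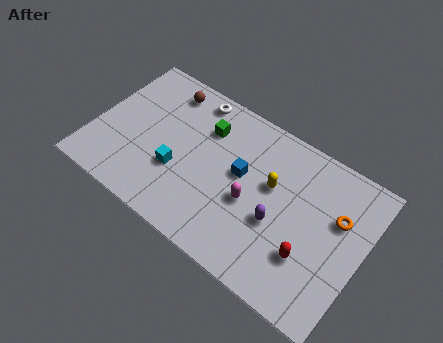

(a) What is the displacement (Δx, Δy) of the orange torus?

(-0.2, 1.4)

From the two frames, the orange torus sits at roughly (12.4, 3.6) before and (12.2, 5.0) after.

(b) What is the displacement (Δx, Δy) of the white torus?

(-0.6, 0.5)

The white torus was at about (5.0, 6.4) and moved to about (4.4, 6.9).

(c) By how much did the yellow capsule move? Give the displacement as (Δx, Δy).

(1.8, -2.1)

From the two frames, the yellow capsule sits at roughly (7.1, 6.8) before and (8.9, 4.7) after.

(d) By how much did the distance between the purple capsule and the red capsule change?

-1.9

The distance was about 3.7 in the first image and 1.8 in the second, so they moved 1.9 units closer together.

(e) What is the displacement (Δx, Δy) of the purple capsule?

(0.1, 1.2)

The purple capsule was at about (9.4, 1.9) and moved to about (9.5, 3.1).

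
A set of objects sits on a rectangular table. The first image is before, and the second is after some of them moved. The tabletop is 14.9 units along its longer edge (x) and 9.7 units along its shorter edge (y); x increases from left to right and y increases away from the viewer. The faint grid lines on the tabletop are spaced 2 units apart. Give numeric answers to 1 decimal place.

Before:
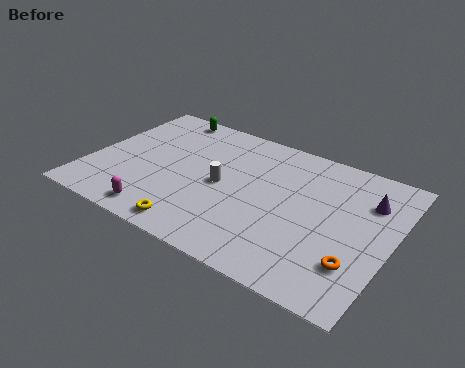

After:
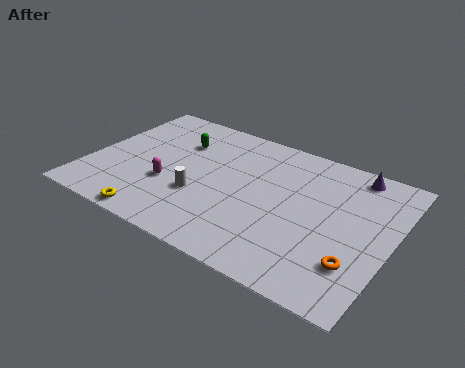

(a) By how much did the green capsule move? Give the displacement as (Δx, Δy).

(1.1, -1.9)

The green capsule started near (2.9, 8.8) and ended near (4.0, 6.9).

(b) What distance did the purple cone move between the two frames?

1.8

The purple cone moved from about (13.5, 7.0) to (12.6, 8.6), a distance of √(0.9² + 1.6²) ≈ 1.8.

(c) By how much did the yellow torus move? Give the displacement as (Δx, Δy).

(-1.9, -0.3)

The yellow torus started near (5.9, 1.1) and ended near (4.0, 0.8).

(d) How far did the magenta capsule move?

2.3

The magenta capsule moved from about (4.1, 1.2) to (4.1, 3.5), a distance of √(0.0² + 2.3²) ≈ 2.3.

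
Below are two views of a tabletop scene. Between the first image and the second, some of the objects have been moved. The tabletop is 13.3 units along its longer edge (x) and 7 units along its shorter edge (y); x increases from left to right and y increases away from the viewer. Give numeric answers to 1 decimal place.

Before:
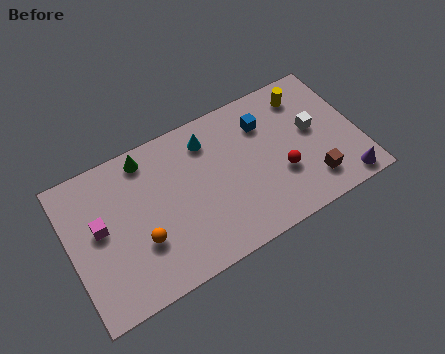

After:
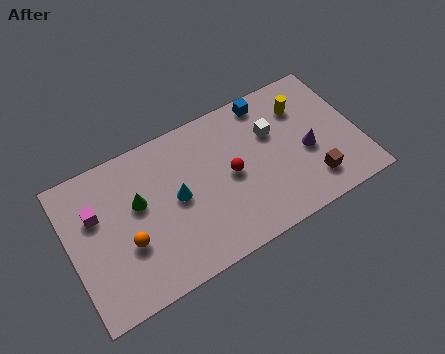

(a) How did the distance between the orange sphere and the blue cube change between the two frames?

+1.2

The distance was about 6.7 in the first image and 7.9 in the second, so they moved 1.2 units further apart.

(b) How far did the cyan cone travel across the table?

2.6

The cyan cone moved from about (6.6, 5.6) to (4.9, 3.6), a distance of √(1.7² + 2.0²) ≈ 2.6.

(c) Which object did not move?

the brown cube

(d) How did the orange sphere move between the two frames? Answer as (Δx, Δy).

(-0.6, 0.2)

From the two frames, the orange sphere sits at roughly (3.1, 2.4) before and (2.5, 2.6) after.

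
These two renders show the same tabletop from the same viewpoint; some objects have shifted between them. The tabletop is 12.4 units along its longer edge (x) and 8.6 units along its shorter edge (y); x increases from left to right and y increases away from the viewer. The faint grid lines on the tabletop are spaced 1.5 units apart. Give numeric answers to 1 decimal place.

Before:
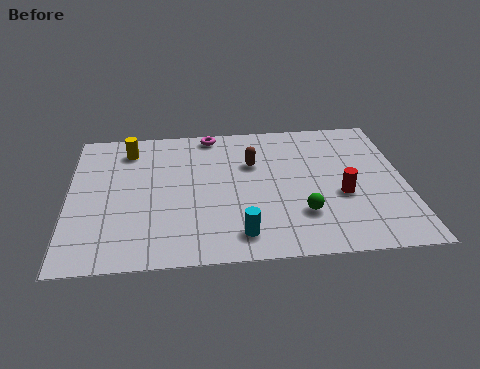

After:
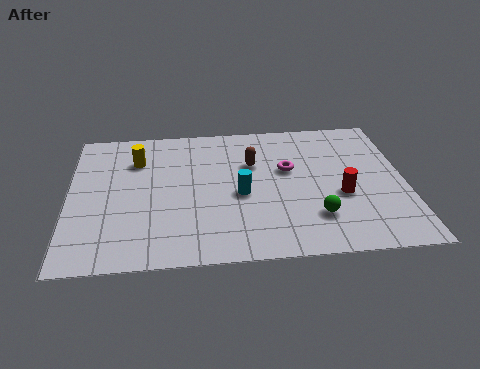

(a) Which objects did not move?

the brown capsule and the red cylinder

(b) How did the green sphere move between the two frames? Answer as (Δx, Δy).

(0.5, -0.2)

The green sphere started near (8.5, 2.4) and ended near (9.0, 2.2).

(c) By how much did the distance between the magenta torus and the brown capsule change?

-1.2

They were about 2.6 units apart before and 1.4 after — 1.2 units closer together.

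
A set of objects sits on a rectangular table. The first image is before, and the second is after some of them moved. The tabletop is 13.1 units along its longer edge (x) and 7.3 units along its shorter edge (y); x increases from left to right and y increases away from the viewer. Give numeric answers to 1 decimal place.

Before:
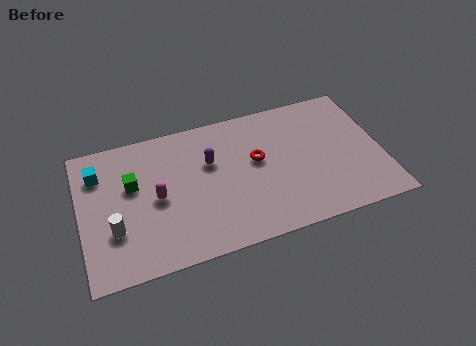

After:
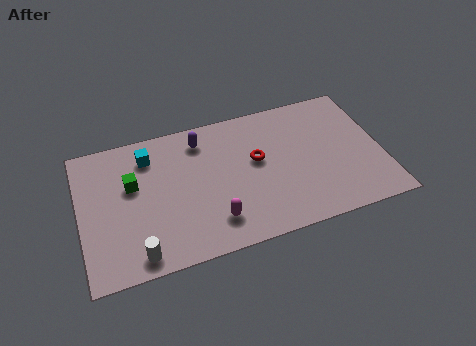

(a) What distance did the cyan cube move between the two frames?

2.2

The cyan cube was near (0.9, 5.5) before and (3.1, 5.8) after, so it travelled √(2.2² + 0.3²) ≈ 2.2 units.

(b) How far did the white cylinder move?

1.7

The white cylinder moved from about (1.4, 2.4) to (2.3, 0.9), a distance of √(0.9² + 1.5²) ≈ 1.7.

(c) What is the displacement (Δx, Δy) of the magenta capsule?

(2.3, -1.9)

The magenta capsule started near (3.3, 3.5) and ended near (5.6, 1.6).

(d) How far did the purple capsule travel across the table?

1.3

The purple capsule moved from about (5.7, 4.7) to (5.4, 6.0), a distance of √(0.3² + 1.3²) ≈ 1.3.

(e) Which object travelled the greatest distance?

the magenta capsule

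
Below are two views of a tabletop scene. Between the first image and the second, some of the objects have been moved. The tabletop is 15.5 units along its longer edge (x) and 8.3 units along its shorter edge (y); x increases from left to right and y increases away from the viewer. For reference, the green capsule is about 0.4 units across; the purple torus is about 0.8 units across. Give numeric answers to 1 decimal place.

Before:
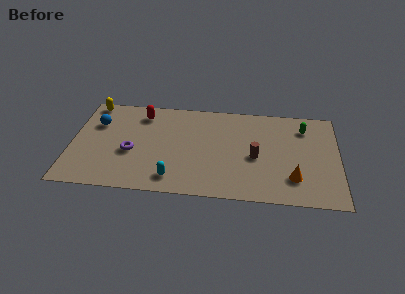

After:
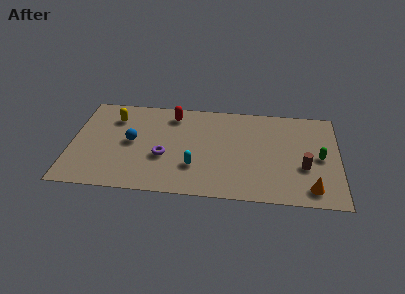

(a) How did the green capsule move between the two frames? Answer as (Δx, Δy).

(0.9, -2.5)

The green capsule was at about (13.5, 6.5) and moved to about (14.4, 4.0).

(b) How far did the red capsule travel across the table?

1.8

The red capsule was near (4.0, 6.8) before and (5.8, 6.9) after, so it travelled √(1.8² + 0.1²) ≈ 1.8 units.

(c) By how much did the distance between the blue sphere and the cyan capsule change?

-2.2

The distance was about 6.3 in the first image and 4.1 in the second, so they moved 2.2 units closer together.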